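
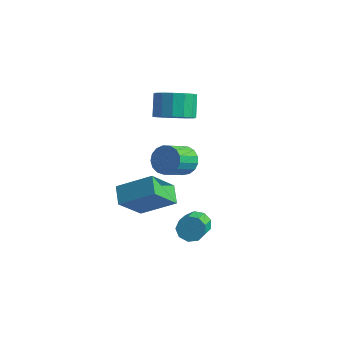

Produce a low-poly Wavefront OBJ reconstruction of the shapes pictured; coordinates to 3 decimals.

v 0.236 -0.513 -1.962
v 0.736 -0.631 -2.466
v 1.244 -1.906 -1.663
v 0.744 -1.787 -1.158
v 0.917 -0.338 -2.115
v 1.425 -1.612 -1.311
v 0.78 -0.126 -1.692
v 1.288 -1.4 -0.888
v 0.388 -0.095 -1.395
v 0.896 -1.37 -0.592
v -0.075 -0.26 -1.364
v 0.433 -1.534 -0.56
v -0.393 -0.543 -1.612
v 0.115 -1.817 -0.808
v -0.416 -0.812 -2.024
v 0.092 -2.086 -1.22
v -0.134 -0.941 -2.407
v 0.374 -2.215 -1.603
v 0.321 -0.87 -2.581
v 0.829 -2.144 -1.778
v -3.372 2.944 1.949
v -2.75 3.743 1.635
v -3.207 4.515 2.697
v -3.828 3.716 3.011
v -3.226 3.822 1.373
v -3.683 4.594 2.435
v -3.741 3.665 1.266
v -4.198 4.437 2.327
v -4.157 3.315 1.341
v -4.613 4.087 2.403
v -4.362 2.866 1.58
v -4.819 3.638 2.642
v -4.302 2.437 1.917
v -4.759 3.21 2.979
v -3.993 2.145 2.263
v -4.45 2.917 3.325
v -3.517 2.066 2.525
v -3.974 2.838 3.587
v -3.002 2.223 2.633
v -3.459 2.995 3.694
v -2.587 2.573 2.557
v -3.043 3.345 3.619
v -2.381 3.022 2.318
v -2.838 3.794 3.38
v -2.441 3.45 1.981
v -2.898 4.223 3.043
v -1.354 0.737 1.111
v -1.009 1.126 1.758
v -1.161 -0.168 2.616
v -1.506 -0.557 1.969
v -1.397 1.199 1.799
v -1.549 -0.095 2.658
v -1.776 1.166 1.683
v -1.928 -0.128 2.541
v -2.058 1.035 1.435
v -2.209 -0.259 2.294
v -2.178 0.835 1.114
v -2.33 -0.458 1.972
v -2.11 0.613 0.791
v -2.262 -0.68 1.65
v -1.869 0.42 0.542
v -2.021 -0.874 1.4
v -1.509 0.299 0.423
v -1.661 -0.995 1.282
v -1.115 0.278 0.462
v -1.266 -1.016 1.32
v -0.775 0.363 0.649
v -0.926 -0.931 1.508
v -0.567 0.533 0.942
v -0.719 -0.761 1.801
v -0.54 0.75 1.274
v -0.692 -0.544 2.132
v -0.7 0.964 1.568
v -0.852 -0.33 2.427
v -2.86 -2.642 0.845
v -1.309 -1.931 1.849
v -2.515 -1.351 -0.603
v -0.963 -0.64 0.401
v -2.217 -3.36 0.359
v -0.665 -2.649 1.363
v -1.871 -2.069 -1.089
v -0.32 -1.358 -0.085
f 2 1 5
f 2 5 3
f 3 5 6
f 3 6 4
f 5 1 7
f 5 7 6
f 6 7 8
f 6 8 4
f 7 1 9
f 7 9 8
f 8 9 10
f 8 10 4
f 9 1 11
f 9 11 10
f 10 11 12
f 10 12 4
f 11 1 13
f 11 13 12
f 12 13 14
f 12 14 4
f 13 1 15
f 13 15 14
f 14 15 16
f 14 16 4
f 15 1 17
f 15 17 16
f 16 17 18
f 16 18 4
f 17 1 19
f 17 19 18
f 18 19 20
f 18 20 4
f 19 1 2
f 19 2 20
f 20 2 3
f 20 3 4
f 22 21 25
f 22 25 23
f 23 25 26
f 23 26 24
f 25 21 27
f 25 27 26
f 26 27 28
f 26 28 24
f 27 21 29
f 27 29 28
f 28 29 30
f 28 30 24
f 29 21 31
f 29 31 30
f 30 31 32
f 30 32 24
f 31 21 33
f 31 33 32
f 32 33 34
f 32 34 24
f 33 21 35
f 33 35 34
f 34 35 36
f 34 36 24
f 35 21 37
f 35 37 36
f 36 37 38
f 36 38 24
f 37 21 39
f 37 39 38
f 38 39 40
f 38 40 24
f 39 21 41
f 39 41 40
f 40 41 42
f 40 42 24
f 41 21 43
f 41 43 42
f 42 43 44
f 42 44 24
f 43 21 45
f 43 45 44
f 44 45 46
f 44 46 24
f 45 21 22
f 45 22 46
f 46 22 23
f 46 23 24
f 48 47 51
f 48 51 49
f 49 51 52
f 49 52 50
f 51 47 53
f 51 53 52
f 52 53 54
f 52 54 50
f 53 47 55
f 53 55 54
f 54 55 56
f 54 56 50
f 55 47 57
f 55 57 56
f 56 57 58
f 56 58 50
f 57 47 59
f 57 59 58
f 58 59 60
f 58 60 50
f 59 47 61
f 59 61 60
f 60 61 62
f 60 62 50
f 61 47 63
f 61 63 62
f 62 63 64
f 62 64 50
f 63 47 65
f 63 65 64
f 64 65 66
f 64 66 50
f 65 47 67
f 65 67 66
f 66 67 68
f 66 68 50
f 67 47 69
f 67 69 68
f 68 69 70
f 68 70 50
f 69 47 71
f 69 71 70
f 70 71 72
f 70 72 50
f 71 47 73
f 71 73 72
f 72 73 74
f 72 74 50
f 73 47 48
f 73 48 74
f 74 48 49
f 74 49 50
f 76 78 75
f 79 76 75
f 75 78 77
f 77 79 75
f 76 82 78
f 80 76 79
f 80 82 76
f 78 82 77
f 81 79 77
f 77 82 81
f 81 80 79
f 82 80 81



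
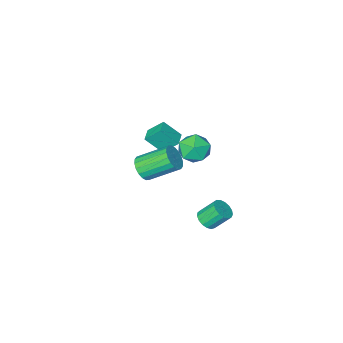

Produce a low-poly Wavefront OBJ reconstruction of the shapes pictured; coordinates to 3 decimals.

v 3.1 1.262 3.009
v 3.704 1.809 3.215
v 2.323 2.905 4.356
v 1.72 2.358 4.151
v 3.562 1.956 2.902
v 2.181 3.052 4.043
v 3.328 1.965 2.61
v 1.947 3.061 3.751
v 3.05 1.835 2.397
v 1.669 2.931 3.538
v 2.781 1.592 2.306
v 1.4 2.688 3.447
v 2.576 1.283 2.354
v 1.195 2.379 3.495
v 2.474 0.97 2.532
v 1.093 2.066 3.673
v 2.497 0.715 2.804
v 1.116 1.811 3.945
v 2.639 0.568 3.117
v 1.258 1.664 4.258
v 2.873 0.559 3.409
v 1.492 1.655 4.55
v 3.151 0.689 3.622
v 1.77 1.785 4.763
v 3.42 0.932 3.713
v 2.039 2.028 4.854
v 3.625 1.241 3.665
v 2.244 2.337 4.806
v 3.727 1.554 3.487
v 2.346 2.65 4.628
v -2.057 -2.938 0.51
v -1.247 -3.626 1.568
v -1.416 -2.238 0.474
v -0.606 -2.926 1.532
v -1.374 -3.614 -0.452
v -0.564 -4.302 0.606
v -0.733 -2.914 -0.488
v 0.077 -3.602 0.57
v -3.931 -2.664 -1.13
v -2.792 -2.715 -0.879
v -3.708 -4.025 -2.421
v -2.569 -4.076 -2.17
v -3.356 -4.444 -1.39
v -3.494 -3.603 -0.592
v -3.006 -3.137 -2.708
v -3.144 -2.296 -1.91
v -2.221 -3.008 -1.854
v -2.437 -3.815 -1.04
v -4.063 -2.925 -2.26
v -4.279 -3.732 -1.446
v -1.426 0.819 -4.308
v -0.883 0.647 -3.837
v -1.65 1.229 -2.74
v -2.194 1.401 -3.212
v -0.797 0.972 -3.95
v -1.565 1.554 -2.853
v -0.856 1.261 -4.145
v -1.624 1.844 -3.048
v -1.046 1.45 -4.377
v -1.813 2.032 -3.28
v -1.322 1.493 -4.594
v -2.09 2.076 -3.497
v -1.623 1.383 -4.745
v -2.39 1.965 -3.649
v -1.878 1.143 -4.797
v -2.646 1.725 -3.7
v -2.03 0.828 -4.736
v -2.798 1.411 -3.639
v -2.044 0.512 -4.577
v -2.811 1.095 -3.481
v -1.916 0.266 -4.357
v -2.683 0.848 -3.26
v -1.676 0.146 -4.126
v -2.443 0.729 -3.029
v -1.379 0.181 -3.936
v -2.146 0.763 -2.839
v -1.092 0.362 -3.832
v -1.86 0.944 -2.735
f 2 1 5
f 2 5 3
f 3 5 6
f 3 6 4
f 5 1 7
f 5 7 6
f 6 7 8
f 6 8 4
f 7 1 9
f 7 9 8
f 8 9 10
f 8 10 4
f 9 1 11
f 9 11 10
f 10 11 12
f 10 12 4
f 11 1 13
f 11 13 12
f 12 13 14
f 12 14 4
f 13 1 15
f 13 15 14
f 14 15 16
f 14 16 4
f 15 1 17
f 15 17 16
f 16 17 18
f 16 18 4
f 17 1 19
f 17 19 18
f 18 19 20
f 18 20 4
f 19 1 21
f 19 21 20
f 20 21 22
f 20 22 4
f 21 1 23
f 21 23 22
f 22 23 24
f 22 24 4
f 23 1 25
f 23 25 24
f 24 25 26
f 24 26 4
f 25 1 27
f 25 27 26
f 26 27 28
f 26 28 4
f 27 1 29
f 27 29 28
f 28 29 30
f 28 30 4
f 29 1 2
f 29 2 30
f 30 2 3
f 30 3 4
f 32 34 31
f 35 32 31
f 31 34 33
f 33 35 31
f 32 38 34
f 36 32 35
f 36 38 32
f 34 38 33
f 37 35 33
f 33 38 37
f 37 36 35
f 38 36 37
f 39 50 44
f 39 44 40
f 39 40 46
f 39 46 49
f 39 49 50
f 40 44 48
f 44 50 43
f 50 49 41
f 49 46 45
f 46 40 47
f 42 48 43
f 42 43 41
f 42 41 45
f 42 45 47
f 42 47 48
f 43 48 44
f 41 43 50
f 45 41 49
f 47 45 46
f 48 47 40
f 52 51 55
f 52 55 53
f 53 55 56
f 53 56 54
f 55 51 57
f 55 57 56
f 56 57 58
f 56 58 54
f 57 51 59
f 57 59 58
f 58 59 60
f 58 60 54
f 59 51 61
f 59 61 60
f 60 61 62
f 60 62 54
f 61 51 63
f 61 63 62
f 62 63 64
f 62 64 54
f 63 51 65
f 63 65 64
f 64 65 66
f 64 66 54
f 65 51 67
f 65 67 66
f 66 67 68
f 66 68 54
f 67 51 69
f 67 69 68
f 68 69 70
f 68 70 54
f 69 51 71
f 69 71 70
f 70 71 72
f 70 72 54
f 71 51 73
f 71 73 72
f 72 73 74
f 72 74 54
f 73 51 75
f 73 75 74
f 74 75 76
f 74 76 54
f 75 51 77
f 75 77 76
f 76 77 78
f 76 78 54
f 77 51 52
f 77 52 78
f 78 52 53
f 78 53 54



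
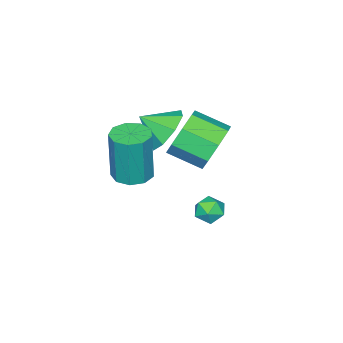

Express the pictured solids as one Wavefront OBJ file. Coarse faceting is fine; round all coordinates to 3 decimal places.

v -0.492 -0.776 2.87
v -0.053 -0.069 3.425
v 0.032 -1.604 3.51
v -0.733 -0.282 3.705
v -1.271 -0.785 3.495
v -1.353 -1.282 2.919
v -0.93 -1.483 2.314
v -0.25 -1.27 2.034
v 0.288 -0.768 2.244
v 0.37 -0.27 2.82
v -1.496 1.001 -0.788
v -1.002 1.028 -0.38
v -0.898 0.512 -1.48
v -0.404 0.539 -1.072
v -0.907 0.162 -0.944
v -1.276 0.464 -0.515
v -0.624 1.076 -1.345
v -0.993 1.378 -0.916
v -0.463 1.074 -0.724
v -0.638 0.509 -0.476
v -1.262 1.031 -1.384
v -1.437 0.466 -1.136
v -2.11 0.158 1.474
v -1.299 0.157 0.792
v -0.819 -1.098 1.363
v -1.63 -1.098 2.046
v -1.121 0.54 1.484
v -0.642 -0.715 2.055
v -1.522 0.699 2.171
v -1.043 -0.556 2.742
v -2.268 0.541 2.45
v -1.788 -0.714 3.021
v -2.921 0.158 2.157
v -2.441 -1.097 2.728
v -3.098 -0.225 1.465
v -2.619 -1.48 2.036
v -2.697 -0.384 0.778
v -2.218 -1.639 1.349
v -1.952 -0.226 0.499
v -1.472 -1.481 1.07
v 1.884 -0.354 2.147
v 2.395 -0.904 2.127
v 2.506 -0.875 4.234
v 1.996 -0.326 4.253
v 2.628 -0.447 2.109
v 2.739 -0.418 4.215
v 2.513 0.053 2.108
v 2.624 0.082 4.215
v 2.104 0.362 2.125
v 2.215 0.391 4.232
v 1.592 0.336 2.153
v 1.704 0.365 4.259
v 1.217 -0.013 2.177
v 1.329 0.016 4.284
v 1.154 -0.522 2.187
v 1.266 -0.493 4.294
v 1.433 -0.953 2.179
v 1.545 -0.924 4.285
v 1.923 -1.103 2.155
v 2.034 -1.075 4.262
f 2 1 4
f 2 4 3
f 4 1 5
f 4 5 3
f 5 1 6
f 5 6 3
f 6 1 7
f 6 7 3
f 7 1 8
f 7 8 3
f 8 1 9
f 8 9 3
f 9 1 10
f 9 10 3
f 10 1 2
f 10 2 3
f 11 22 16
f 11 16 12
f 11 12 18
f 11 18 21
f 11 21 22
f 12 16 20
f 16 22 15
f 22 21 13
f 21 18 17
f 18 12 19
f 14 20 15
f 14 15 13
f 14 13 17
f 14 17 19
f 14 19 20
f 15 20 16
f 13 15 22
f 17 13 21
f 19 17 18
f 20 19 12
f 24 23 27
f 24 27 25
f 25 27 28
f 25 28 26
f 27 23 29
f 27 29 28
f 28 29 30
f 28 30 26
f 29 23 31
f 29 31 30
f 30 31 32
f 30 32 26
f 31 23 33
f 31 33 32
f 32 33 34
f 32 34 26
f 33 23 35
f 33 35 34
f 34 35 36
f 34 36 26
f 35 23 37
f 35 37 36
f 36 37 38
f 36 38 26
f 37 23 39
f 37 39 38
f 38 39 40
f 38 40 26
f 39 23 24
f 39 24 40
f 40 24 25
f 40 25 26
f 42 41 45
f 42 45 43
f 43 45 46
f 43 46 44
f 45 41 47
f 45 47 46
f 46 47 48
f 46 48 44
f 47 41 49
f 47 49 48
f 48 49 50
f 48 50 44
f 49 41 51
f 49 51 50
f 50 51 52
f 50 52 44
f 51 41 53
f 51 53 52
f 52 53 54
f 52 54 44
f 53 41 55
f 53 55 54
f 54 55 56
f 54 56 44
f 55 41 57
f 55 57 56
f 56 57 58
f 56 58 44
f 57 41 59
f 57 59 58
f 58 59 60
f 58 60 44
f 59 41 42
f 59 42 60
f 60 42 43
f 60 43 44



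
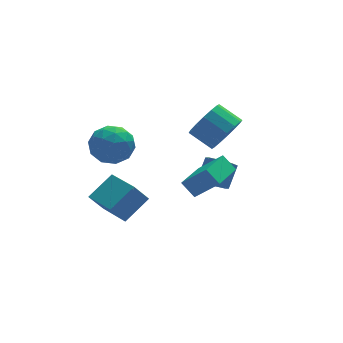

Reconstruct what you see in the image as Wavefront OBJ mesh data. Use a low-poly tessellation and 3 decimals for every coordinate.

v -3.504 -1.499 -3.003
v -2.168 -0.97 -2.04
v -4.051 0.393 -3.284
v -2.715 0.922 -2.321
v -2.765 -1.442 -4.059
v -1.429 -0.913 -3.096
v -3.312 0.45 -4.34
v -1.976 0.979 -3.377
v -0.153 -3.906 -1.163
v 0.821 -4.563 -0.02
v -0.613 -3.354 -0.454
v 0.361 -4.011 0.69
v 1.179 -2.429 -1.45
v 2.153 -3.086 -0.306
v 0.719 -1.877 -0.74
v 1.693 -2.534 0.403
v -3.479 2.041 -1.011
v -2.759 2.586 -0.207
v -2.281 0.494 -1.033
v -1.561 1.039 -0.229
v -2.659 0.657 0.103
v -3.4 1.613 0.117
v -1.64 1.467 -1.357
v -2.381 2.423 -1.343
v -1.623 2.232 -0.42
v -2.253 1.731 0.482
v -2.787 1.349 -1.722
v -3.417 0.848 -0.82
v -3.224 2.449 -0.607
v -1.816 0.631 -0.633
v -2.461 0.406 -0.438
v -2.039 0.727 0.035
v -3.601 1.877 -0.417
v -3.178 2.198 0.056
v -3.119 1.064 0.238
v -1.862 0.882 -1.296
v -1.439 1.203 -0.823
v -3.001 2.353 -1.275
v -2.579 2.674 -0.802
v -1.921 2.016 -1.478
v -2.134 2.561 -0.26
v -1.429 1.652 -0.273
v -1.476 1.904 -0.936
v -1.911 2.466 -0.928
v -2.504 2.267 0.271
v -1.8 1.358 0.258
v -2.445 1.133 0.453
v -2.88 1.695 0.461
v -1.836 2.059 0.145
v -3.24 1.722 -1.498
v -2.536 0.813 -1.511
v -2.16 1.385 -1.701
v -2.595 1.947 -1.693
v -3.611 1.428 -0.967
v -2.906 0.519 -0.98
v -3.129 0.614 -0.312
v -3.564 1.176 -0.304
v -3.204 1.021 -1.385
v 2.23 -1.585 1.132
v 2.805 -1.776 2.051
v 1.964 -0.866 2.766
v 1.39 -0.675 1.848
v 3.068 -1.336 1.801
v 2.227 -0.427 2.516
v 3.106 -0.964 1.373
v 2.265 -0.054 2.088
v 2.91 -0.757 0.88
v 2.069 0.152 1.595
v 2.532 -0.773 0.454
v 1.691 0.137 1.169
v 2.073 -1.006 0.211
v 1.232 -0.096 0.926
v 1.656 -1.394 0.214
v 0.815 -0.484 0.929
v 1.393 -1.833 0.464
v 0.552 -0.924 1.179
v 1.355 -2.206 0.892
v 0.514 -1.296 1.607
v 1.551 -2.412 1.385
v 0.71 -1.503 2.1
v 1.929 -2.397 1.811
v 1.088 -1.487 2.526
v 2.388 -2.164 2.054
v 1.547 -1.254 2.769
v 2.494 1.162 -4.39
v 3.175 1.22 -4.879
v 3.888 1.937 -3.798
v 3.206 1.878 -3.31
v 2.778 1.721 -4.949
v 3.49 2.438 -3.868
v 2.214 1.894 -4.692
v 2.927 2.611 -3.611
v 1.814 1.638 -4.259
v 2.527 2.355 -3.178
v 1.812 1.103 -3.902
v 2.525 1.82 -2.821
v 2.21 0.602 -3.832
v 2.922 1.319 -2.751
v 2.773 0.429 -4.089
v 3.486 1.146 -3.008
v 3.173 0.685 -4.522
v 3.886 1.402 -3.441
f 2 4 1
f 5 2 1
f 1 4 3
f 3 5 1
f 2 8 4
f 6 2 5
f 6 8 2
f 4 8 3
f 7 5 3
f 3 8 7
f 7 6 5
f 8 6 7
f 10 12 9
f 13 10 9
f 9 12 11
f 11 13 9
f 10 16 12
f 14 10 13
f 14 16 10
f 12 16 11
f 15 13 11
f 11 16 15
f 15 14 13
f 16 14 15
f 17 54 33
f 54 28 57
f 33 57 22
f 54 57 33
f 17 33 29
f 33 22 34
f 29 34 18
f 33 34 29
f 17 29 38
f 29 18 39
f 38 39 24
f 29 39 38
f 17 38 50
f 38 24 53
f 50 53 27
f 38 53 50
f 17 50 54
f 50 27 58
f 54 58 28
f 50 58 54
f 18 34 45
f 34 22 48
f 45 48 26
f 34 48 45
f 22 57 35
f 57 28 56
f 35 56 21
f 57 56 35
f 28 58 55
f 58 27 51
f 55 51 19
f 58 51 55
f 27 53 52
f 53 24 40
f 52 40 23
f 53 40 52
f 24 39 44
f 39 18 41
f 44 41 25
f 39 41 44
f 20 46 32
f 46 26 47
f 32 47 21
f 46 47 32
f 20 32 30
f 32 21 31
f 30 31 19
f 32 31 30
f 20 30 37
f 30 19 36
f 37 36 23
f 30 36 37
f 20 37 42
f 37 23 43
f 42 43 25
f 37 43 42
f 20 42 46
f 42 25 49
f 46 49 26
f 42 49 46
f 21 47 35
f 47 26 48
f 35 48 22
f 47 48 35
f 19 31 55
f 31 21 56
f 55 56 28
f 31 56 55
f 23 36 52
f 36 19 51
f 52 51 27
f 36 51 52
f 25 43 44
f 43 23 40
f 44 40 24
f 43 40 44
f 26 49 45
f 49 25 41
f 45 41 18
f 49 41 45
f 60 59 63
f 60 63 61
f 61 63 64
f 61 64 62
f 63 59 65
f 63 65 64
f 64 65 66
f 64 66 62
f 65 59 67
f 65 67 66
f 66 67 68
f 66 68 62
f 67 59 69
f 67 69 68
f 68 69 70
f 68 70 62
f 69 59 71
f 69 71 70
f 70 71 72
f 70 72 62
f 71 59 73
f 71 73 72
f 72 73 74
f 72 74 62
f 73 59 75
f 73 75 74
f 74 75 76
f 74 76 62
f 75 59 77
f 75 77 76
f 76 77 78
f 76 78 62
f 77 59 79
f 77 79 78
f 78 79 80
f 78 80 62
f 79 59 81
f 79 81 80
f 80 81 82
f 80 82 62
f 81 59 83
f 81 83 82
f 82 83 84
f 82 84 62
f 83 59 60
f 83 60 84
f 84 60 61
f 84 61 62
f 86 85 89
f 86 89 87
f 87 89 90
f 87 90 88
f 89 85 91
f 89 91 90
f 90 91 92
f 90 92 88
f 91 85 93
f 91 93 92
f 92 93 94
f 92 94 88
f 93 85 95
f 93 95 94
f 94 95 96
f 94 96 88
f 95 85 97
f 95 97 96
f 96 97 98
f 96 98 88
f 97 85 99
f 97 99 98
f 98 99 100
f 98 100 88
f 99 85 101
f 99 101 100
f 100 101 102
f 100 102 88
f 101 85 86
f 101 86 102
f 102 86 87
f 102 87 88



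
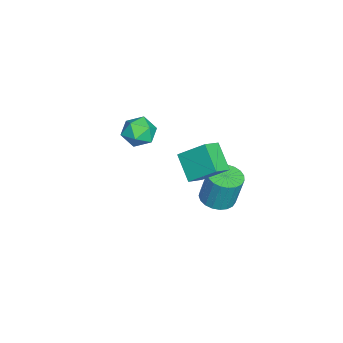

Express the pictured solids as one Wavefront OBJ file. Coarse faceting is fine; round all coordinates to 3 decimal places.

v 2.176 -0.02 2.297
v 3.041 -0.577 2.81
v 2.39 1.372 3.45
v 3.254 0.814 3.964
v 3.286 0.706 1.216
v 4.15 0.148 1.73
v 3.499 2.097 2.37
v 4.364 1.54 2.883
v -2.696 -2.576 -0.078
v -1.723 -2.695 -0.459
v -2.777 -4.245 0.239
v -1.804 -4.364 -0.142
v -1.954 -3.854 0.765
v -1.904 -2.822 0.569
v -2.596 -4.118 -0.789
v -2.546 -3.086 -0.985
v -1.661 -3.648 -0.899
v -1.265 -3.485 0.062
v -3.235 -3.455 -0.282
v -2.839 -3.292 0.679
v -1.461 0.862 -4.418
v -0.89 0.043 -4.267
v -0.768 0.499 -2.251
v -1.339 1.318 -2.402
v -0.601 0.336 -4.351
v -0.48 0.792 -2.335
v -0.461 0.72 -4.446
v -0.34 1.176 -2.43
v -0.494 1.129 -4.536
v -0.373 1.585 -2.521
v -0.694 1.492 -4.606
v -0.573 1.948 -2.591
v -1.027 1.746 -4.644
v -0.905 2.202 -2.628
v -1.434 1.846 -4.642
v -1.313 2.302 -2.627
v -1.847 1.777 -4.602
v -1.725 2.233 -2.586
v -2.192 1.55 -4.529
v -2.071 2.006 -2.514
v -2.411 1.203 -4.438
v -2.29 1.659 -2.422
v -2.466 0.798 -4.343
v -2.344 1.254 -2.327
v -2.347 0.403 -4.261
v -2.225 0.859 -2.245
v -2.074 0.088 -4.206
v -1.953 0.544 -2.19
v -1.696 -0.093 -4.188
v -1.575 0.363 -2.172
v -1.277 -0.109 -4.209
v -1.155 0.347 -2.194
f 2 4 1
f 5 2 1
f 1 4 3
f 3 5 1
f 2 8 4
f 6 2 5
f 6 8 2
f 4 8 3
f 7 5 3
f 3 8 7
f 7 6 5
f 8 6 7
f 9 20 14
f 9 14 10
f 9 10 16
f 9 16 19
f 9 19 20
f 10 14 18
f 14 20 13
f 20 19 11
f 19 16 15
f 16 10 17
f 12 18 13
f 12 13 11
f 12 11 15
f 12 15 17
f 12 17 18
f 13 18 14
f 11 13 20
f 15 11 19
f 17 15 16
f 18 17 10
f 22 21 25
f 22 25 23
f 23 25 26
f 23 26 24
f 25 21 27
f 25 27 26
f 26 27 28
f 26 28 24
f 27 21 29
f 27 29 28
f 28 29 30
f 28 30 24
f 29 21 31
f 29 31 30
f 30 31 32
f 30 32 24
f 31 21 33
f 31 33 32
f 32 33 34
f 32 34 24
f 33 21 35
f 33 35 34
f 34 35 36
f 34 36 24
f 35 21 37
f 35 37 36
f 36 37 38
f 36 38 24
f 37 21 39
f 37 39 38
f 38 39 40
f 38 40 24
f 39 21 41
f 39 41 40
f 40 41 42
f 40 42 24
f 41 21 43
f 41 43 42
f 42 43 44
f 42 44 24
f 43 21 45
f 43 45 44
f 44 45 46
f 44 46 24
f 45 21 47
f 45 47 46
f 46 47 48
f 46 48 24
f 47 21 49
f 47 49 48
f 48 49 50
f 48 50 24
f 49 21 51
f 49 51 50
f 50 51 52
f 50 52 24
f 51 21 22
f 51 22 52
f 52 22 23
f 52 23 24



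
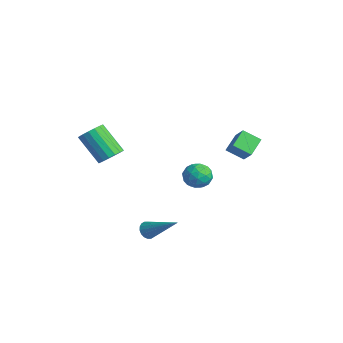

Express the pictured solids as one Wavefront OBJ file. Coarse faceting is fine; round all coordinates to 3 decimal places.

v -1.667 -1.28 1.083
v -1.297 -1.876 1.189
v -2.483 -2.377 2.504
v -2.853 -1.78 2.397
v -1.155 -1.653 1.403
v -2.34 -2.153 2.717
v -1.13 -1.344 1.543
v -2.316 -1.845 2.857
v -1.228 -1.02 1.577
v -2.414 -1.521 2.892
v -1.427 -0.756 1.498
v -2.613 -1.257 2.813
v -1.681 -0.612 1.324
v -2.867 -1.113 2.639
v -1.932 -0.621 1.095
v -3.117 -1.122 2.41
v -2.122 -0.78 0.863
v -3.307 -1.281 2.178
v -2.208 -1.054 0.681
v -3.393 -1.555 1.996
v -2.17 -1.38 0.591
v -3.355 -1.881 1.906
v -2.017 -1.682 0.614
v -3.202 -2.183 1.929
v -1.783 -1.893 0.744
v -2.969 -2.394 2.059
v -1.524 -1.962 0.952
v -2.709 -2.463 2.267
v 0.264 2.414 0.363
v 0.948 2.52 0.718
v 0.772 1.5 -0.338
v 1.456 1.606 0.017
v 0.856 1.303 0.41
v 0.543 1.868 0.843
v 1.177 2.152 -0.463
v 0.864 2.717 -0.03
v 1.512 2.359 0.208
v 1.314 1.834 0.747
v 0.406 2.186 -0.367
v 0.208 1.661 0.172
v 0.562 2.547 0.602
v 1.158 1.473 -0.222
v 0.806 1.295 0.009
v 1.208 1.357 0.217
v 0.324 2.164 0.676
v 0.726 2.227 0.885
v 0.671 1.511 0.703
v 0.994 1.793 -0.505
v 1.396 1.856 -0.296
v 0.512 2.663 0.163
v 0.914 2.725 0.371
v 1.049 2.509 -0.323
v 1.295 2.515 0.511
v 1.594 1.978 0.098
v 1.43 2.298 -0.184
v 1.246 2.63 0.071
v 1.179 2.207 0.828
v 1.477 1.67 0.416
v 1.125 1.491 0.647
v 0.941 1.823 0.902
v 1.511 2.112 0.528
v 0.243 2.35 -0.036
v 0.541 1.813 -0.448
v 0.779 2.197 -0.522
v 0.595 2.529 -0.267
v 0.126 2.042 0.282
v 0.425 1.505 -0.131
v 0.474 1.39 0.309
v 0.29 1.722 0.564
v 0.209 1.908 -0.148
v 2.491 2.98 2.879
v 1.997 3.793 3.412
v 1.757 3.008 2.157
v 1.263 3.82 2.691
v 3.037 3.66 2.349
v 2.543 4.472 2.883
v 2.303 3.687 1.628
v 1.809 4.5 2.161
v 3.029 -1.759 -1.161
v 3.235 -1.546 -1.563
v 4.511 -1.001 0.001
v 3.097 -1.388 -1.489
v 2.945 -1.304 -1.35
v 2.809 -1.31 -1.174
v 2.718 -1.404 -0.995
v 2.687 -1.569 -0.848
v 2.725 -1.772 -0.764
v 2.822 -1.972 -0.758
v 2.961 -2.129 -0.832
v 3.113 -2.214 -0.971
v 3.248 -2.208 -1.147
v 3.34 -2.113 -1.326
v 3.37 -1.949 -1.473
v 3.333 -1.746 -1.557
f 2 1 5
f 2 5 3
f 3 5 6
f 3 6 4
f 5 1 7
f 5 7 6
f 6 7 8
f 6 8 4
f 7 1 9
f 7 9 8
f 8 9 10
f 8 10 4
f 9 1 11
f 9 11 10
f 10 11 12
f 10 12 4
f 11 1 13
f 11 13 12
f 12 13 14
f 12 14 4
f 13 1 15
f 13 15 14
f 14 15 16
f 14 16 4
f 15 1 17
f 15 17 16
f 16 17 18
f 16 18 4
f 17 1 19
f 17 19 18
f 18 19 20
f 18 20 4
f 19 1 21
f 19 21 20
f 20 21 22
f 20 22 4
f 21 1 23
f 21 23 22
f 22 23 24
f 22 24 4
f 23 1 25
f 23 25 24
f 24 25 26
f 24 26 4
f 25 1 27
f 25 27 26
f 26 27 28
f 26 28 4
f 27 1 2
f 27 2 28
f 28 2 3
f 28 3 4
f 29 66 45
f 66 40 69
f 45 69 34
f 66 69 45
f 29 45 41
f 45 34 46
f 41 46 30
f 45 46 41
f 29 41 50
f 41 30 51
f 50 51 36
f 41 51 50
f 29 50 62
f 50 36 65
f 62 65 39
f 50 65 62
f 29 62 66
f 62 39 70
f 66 70 40
f 62 70 66
f 30 46 57
f 46 34 60
f 57 60 38
f 46 60 57
f 34 69 47
f 69 40 68
f 47 68 33
f 69 68 47
f 40 70 67
f 70 39 63
f 67 63 31
f 70 63 67
f 39 65 64
f 65 36 52
f 64 52 35
f 65 52 64
f 36 51 56
f 51 30 53
f 56 53 37
f 51 53 56
f 32 58 44
f 58 38 59
f 44 59 33
f 58 59 44
f 32 44 42
f 44 33 43
f 42 43 31
f 44 43 42
f 32 42 49
f 42 31 48
f 49 48 35
f 42 48 49
f 32 49 54
f 49 35 55
f 54 55 37
f 49 55 54
f 32 54 58
f 54 37 61
f 58 61 38
f 54 61 58
f 33 59 47
f 59 38 60
f 47 60 34
f 59 60 47
f 31 43 67
f 43 33 68
f 67 68 40
f 43 68 67
f 35 48 64
f 48 31 63
f 64 63 39
f 48 63 64
f 37 55 56
f 55 35 52
f 56 52 36
f 55 52 56
f 38 61 57
f 61 37 53
f 57 53 30
f 61 53 57
f 72 74 71
f 75 72 71
f 71 74 73
f 73 75 71
f 72 78 74
f 76 72 75
f 76 78 72
f 74 78 73
f 77 75 73
f 73 78 77
f 77 76 75
f 78 76 77
f 80 79 82
f 80 82 81
f 82 79 83
f 82 83 81
f 83 79 84
f 83 84 81
f 84 79 85
f 84 85 81
f 85 79 86
f 85 86 81
f 86 79 87
f 86 87 81
f 87 79 88
f 87 88 81
f 88 79 89
f 88 89 81
f 89 79 90
f 89 90 81
f 90 79 91
f 90 91 81
f 91 79 92
f 91 92 81
f 92 79 93
f 92 93 81
f 93 79 94
f 93 94 81
f 94 79 80
f 94 80 81



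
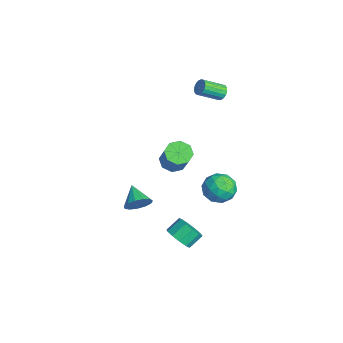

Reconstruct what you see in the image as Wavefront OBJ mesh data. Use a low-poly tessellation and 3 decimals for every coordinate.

v 0.596 3.955 -2.767
v 1.041 3.375 -3.494
v 0.499 2.625 -1.766
v 0.944 2.045 -2.493
v 1.49 2.771 -2.006
v 1.55 3.593 -2.625
v -0.01 2.407 -2.635
v 0.05 3.229 -3.254
v 0.666 2.419 -3.412
v 1.594 2.644 -3.024
v -0.054 3.356 -2.236
v 0.874 3.581 -1.848
v 0.827 3.782 -3.218
v 0.713 2.218 -2.042
v 1.034 2.645 -1.756
v 1.296 2.304 -2.183
v 1.126 3.91 -2.708
v 1.388 3.569 -3.135
v 1.652 3.214 -2.261
v 0.152 2.431 -2.125
v 0.414 2.09 -2.552
v 0.244 3.696 -3.077
v 0.506 3.355 -3.504
v -0.112 2.786 -2.999
v 0.868 2.879 -3.598
v 0.811 2.097 -3.009
v 0.25 2.31 -3.093
v 0.285 2.793 -3.456
v 1.413 3.011 -3.369
v 1.356 2.229 -2.781
v 1.678 2.656 -2.495
v 1.713 3.139 -2.859
v 1.193 2.449 -3.321
v 0.184 3.771 -2.479
v 0.127 2.989 -1.891
v -0.173 2.861 -2.401
v -0.138 3.344 -2.765
v 0.729 3.903 -2.251
v 0.672 3.121 -1.662
v 1.255 3.207 -1.804
v 1.29 3.69 -2.167
v 0.347 3.551 -1.939
v 4.254 -2.229 -0.042
v 4.625 -2.467 0.602
v 3.106 -2.331 0.582
v 4.6 -2.029 0.628
v 4.465 -1.654 0.441
v 4.264 -1.463 0.101
v 4.059 -1.514 -0.284
v 3.916 -1.793 -0.593
v 3.88 -2.21 -0.726
v 3.963 -2.633 -0.642
v 4.139 -2.928 -0.368
v 4.35 -3.002 0.01
v 4.532 -2.83 0.372
v -2.012 3.767 3.18
v -1.518 3.893 3.324
v -1.414 2.639 4.064
v -1.908 2.513 3.92
v -1.662 3.99 3.509
v -1.558 2.736 4.249
v -1.886 4.036 3.619
v -1.782 2.782 4.359
v -2.139 4.021 3.628
v -2.035 2.766 4.368
v -2.363 3.947 3.534
v -2.259 2.693 4.274
v -2.506 3.832 3.359
v -2.403 2.578 4.099
v -2.537 3.702 3.144
v -2.433 2.448 3.883
v -2.447 3.587 2.936
v -2.343 2.333 3.676
v -2.257 3.513 2.784
v -2.153 2.259 3.524
v -2.011 3.498 2.724
v -1.907 2.244 3.463
v -1.766 3.544 2.767
v -1.662 2.29 3.507
v -1.577 3.641 2.905
v -1.473 2.387 3.645
v -1.487 3.767 3.106
v -1.383 2.513 3.846
v 2.608 0.013 1.787
v 3.146 0.382 1.377
v 4.27 0.416 2.884
v 3.732 0.047 3.293
v 2.774 0.751 1.646
v 3.898 0.786 3.153
v 2.305 0.689 1.997
v 3.429 0.723 3.504
v 2.013 0.23 2.225
v 3.138 0.264 3.732
v 2.07 -0.356 2.196
v 3.194 -0.322 3.703
v 2.442 -0.726 1.927
v 3.566 -0.691 3.434
v 2.911 -0.663 1.576
v 4.035 -0.629 3.083
v 3.202 -0.204 1.348
v 4.327 -0.17 2.855
v 3.581 0.041 -3.978
v 4.382 0.289 -3.942
v 4.121 1.047 -3.327
v 3.319 0.799 -3.362
v 4.156 0.535 -4.34
v 3.895 1.292 -3.725
v 3.71 0.591 -4.599
v 3.449 1.348 -3.984
v 3.214 0.438 -4.621
v 2.953 1.195 -4.006
v 2.859 0.133 -4.397
v 2.597 0.89 -3.782
v 2.779 -0.207 -4.013
v 2.518 0.551 -3.398
v 3.005 -0.452 -3.615
v 2.744 0.305 -3
v 3.451 -0.508 -3.356
v 3.19 0.249 -2.741
v 3.947 -0.355 -3.334
v 3.686 0.402 -2.719
v 4.303 -0.05 -3.558
v 4.041 0.707 -2.943
f 1 38 17
f 38 12 41
f 17 41 6
f 38 41 17
f 1 17 13
f 17 6 18
f 13 18 2
f 17 18 13
f 1 13 22
f 13 2 23
f 22 23 8
f 13 23 22
f 1 22 34
f 22 8 37
f 34 37 11
f 22 37 34
f 1 34 38
f 34 11 42
f 38 42 12
f 34 42 38
f 2 18 29
f 18 6 32
f 29 32 10
f 18 32 29
f 6 41 19
f 41 12 40
f 19 40 5
f 41 40 19
f 12 42 39
f 42 11 35
f 39 35 3
f 42 35 39
f 11 37 36
f 37 8 24
f 36 24 7
f 37 24 36
f 8 23 28
f 23 2 25
f 28 25 9
f 23 25 28
f 4 30 16
f 30 10 31
f 16 31 5
f 30 31 16
f 4 16 14
f 16 5 15
f 14 15 3
f 16 15 14
f 4 14 21
f 14 3 20
f 21 20 7
f 14 20 21
f 4 21 26
f 21 7 27
f 26 27 9
f 21 27 26
f 4 26 30
f 26 9 33
f 30 33 10
f 26 33 30
f 5 31 19
f 31 10 32
f 19 32 6
f 31 32 19
f 3 15 39
f 15 5 40
f 39 40 12
f 15 40 39
f 7 20 36
f 20 3 35
f 36 35 11
f 20 35 36
f 9 27 28
f 27 7 24
f 28 24 8
f 27 24 28
f 10 33 29
f 33 9 25
f 29 25 2
f 33 25 29
f 44 43 46
f 44 46 45
f 46 43 47
f 46 47 45
f 47 43 48
f 47 48 45
f 48 43 49
f 48 49 45
f 49 43 50
f 49 50 45
f 50 43 51
f 50 51 45
f 51 43 52
f 51 52 45
f 52 43 53
f 52 53 45
f 53 43 54
f 53 54 45
f 54 43 55
f 54 55 45
f 55 43 44
f 55 44 45
f 57 56 60
f 57 60 58
f 58 60 61
f 58 61 59
f 60 56 62
f 60 62 61
f 61 62 63
f 61 63 59
f 62 56 64
f 62 64 63
f 63 64 65
f 63 65 59
f 64 56 66
f 64 66 65
f 65 66 67
f 65 67 59
f 66 56 68
f 66 68 67
f 67 68 69
f 67 69 59
f 68 56 70
f 68 70 69
f 69 70 71
f 69 71 59
f 70 56 72
f 70 72 71
f 71 72 73
f 71 73 59
f 72 56 74
f 72 74 73
f 73 74 75
f 73 75 59
f 74 56 76
f 74 76 75
f 75 76 77
f 75 77 59
f 76 56 78
f 76 78 77
f 77 78 79
f 77 79 59
f 78 56 80
f 78 80 79
f 79 80 81
f 79 81 59
f 80 56 82
f 80 82 81
f 81 82 83
f 81 83 59
f 82 56 57
f 82 57 83
f 83 57 58
f 83 58 59
f 85 84 88
f 85 88 86
f 86 88 89
f 86 89 87
f 88 84 90
f 88 90 89
f 89 90 91
f 89 91 87
f 90 84 92
f 90 92 91
f 91 92 93
f 91 93 87
f 92 84 94
f 92 94 93
f 93 94 95
f 93 95 87
f 94 84 96
f 94 96 95
f 95 96 97
f 95 97 87
f 96 84 98
f 96 98 97
f 97 98 99
f 97 99 87
f 98 84 100
f 98 100 99
f 99 100 101
f 99 101 87
f 100 84 85
f 100 85 101
f 101 85 86
f 101 86 87
f 103 102 106
f 103 106 104
f 104 106 107
f 104 107 105
f 106 102 108
f 106 108 107
f 107 108 109
f 107 109 105
f 108 102 110
f 108 110 109
f 109 110 111
f 109 111 105
f 110 102 112
f 110 112 111
f 111 112 113
f 111 113 105
f 112 102 114
f 112 114 113
f 113 114 115
f 113 115 105
f 114 102 116
f 114 116 115
f 115 116 117
f 115 117 105
f 116 102 118
f 116 118 117
f 117 118 119
f 117 119 105
f 118 102 120
f 118 120 119
f 119 120 121
f 119 121 105
f 120 102 122
f 120 122 121
f 121 122 123
f 121 123 105
f 122 102 103
f 122 103 123
f 123 103 104
f 123 104 105



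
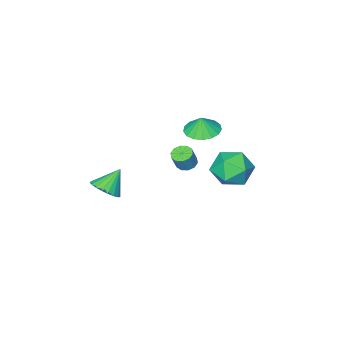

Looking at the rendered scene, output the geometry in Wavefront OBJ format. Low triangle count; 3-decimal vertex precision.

v -2.611 -3.196 3.291
v -2.079 -4.077 3.261
v -2.469 -3.144 4.289
v -1.735 -3.73 3.194
v -1.593 -3.26 3.149
v -1.684 -2.775 3.136
v -1.987 -2.387 3.159
v -2.433 -2.185 3.212
v -2.92 -2.214 3.283
v -3.337 -2.468 3.356
v -3.587 -2.889 3.414
v -3.613 -3.38 3.443
v -3.41 -3.829 3.438
v -3.024 -4.134 3.399
v -2.544 -4.223 3.335
v -0.157 -1.442 2.709
v 0.201 -1.914 2.611
v 0.635 -1.79 3.592
v 0.277 -1.318 3.691
v 0.378 -1.609 2.494
v 0.811 -1.485 3.475
v 0.35 -1.241 2.46
v 0.784 -1.117 3.441
v 0.129 -0.95 2.521
v 0.563 -0.826 3.502
v -0.201 -0.846 2.654
v 0.233 -0.722 3.635
v -0.515 -0.97 2.808
v -0.081 -0.846 3.789
v -0.691 -1.275 2.925
v -0.258 -1.151 3.906
v -0.664 -1.643 2.959
v -0.23 -1.519 3.94
v -0.443 -1.934 2.898
v -0.009 -1.81 3.879
v -0.113 -2.038 2.765
v 0.321 -1.914 3.746
v -2.49 1.305 2.895
v -1.437 1.779 3.403
v -1.483 -0.399 2.397
v -0.43 0.075 2.905
v -1.398 -0.247 3.647
v -2.02 0.806 3.955
v -0.9 0.574 1.845
v -1.522 1.627 2.153
v -0.454 1.327 2.754
v -0.762 0.82 3.867
v -2.158 0.56 1.933
v -2.466 0.053 3.046
v 4.352 -2.463 2.069
v 4.948 -1.975 2.552
v 3.388 -2.437 3.231
v 4.747 -1.705 2.379
v 4.478 -1.566 2.153
v 4.187 -1.582 1.912
v 3.924 -1.751 1.698
v 3.735 -2.043 1.548
v 3.653 -2.407 1.488
v 3.692 -2.781 1.529
v 3.845 -3.101 1.663
v 4.085 -3.31 1.867
v 4.372 -3.372 2.106
v 4.655 -3.278 2.339
v 4.886 -3.042 2.525
v 5.024 -2.707 2.632
v 5.046 -2.329 2.641
f 2 1 4
f 2 4 3
f 4 1 5
f 4 5 3
f 5 1 6
f 5 6 3
f 6 1 7
f 6 7 3
f 7 1 8
f 7 8 3
f 8 1 9
f 8 9 3
f 9 1 10
f 9 10 3
f 10 1 11
f 10 11 3
f 11 1 12
f 11 12 3
f 12 1 13
f 12 13 3
f 13 1 14
f 13 14 3
f 14 1 15
f 14 15 3
f 15 1 2
f 15 2 3
f 17 16 20
f 17 20 18
f 18 20 21
f 18 21 19
f 20 16 22
f 20 22 21
f 21 22 23
f 21 23 19
f 22 16 24
f 22 24 23
f 23 24 25
f 23 25 19
f 24 16 26
f 24 26 25
f 25 26 27
f 25 27 19
f 26 16 28
f 26 28 27
f 27 28 29
f 27 29 19
f 28 16 30
f 28 30 29
f 29 30 31
f 29 31 19
f 30 16 32
f 30 32 31
f 31 32 33
f 31 33 19
f 32 16 34
f 32 34 33
f 33 34 35
f 33 35 19
f 34 16 36
f 34 36 35
f 35 36 37
f 35 37 19
f 36 16 17
f 36 17 37
f 37 17 18
f 37 18 19
f 38 49 43
f 38 43 39
f 38 39 45
f 38 45 48
f 38 48 49
f 39 43 47
f 43 49 42
f 49 48 40
f 48 45 44
f 45 39 46
f 41 47 42
f 41 42 40
f 41 40 44
f 41 44 46
f 41 46 47
f 42 47 43
f 40 42 49
f 44 40 48
f 46 44 45
f 47 46 39
f 51 50 53
f 51 53 52
f 53 50 54
f 53 54 52
f 54 50 55
f 54 55 52
f 55 50 56
f 55 56 52
f 56 50 57
f 56 57 52
f 57 50 58
f 57 58 52
f 58 50 59
f 58 59 52
f 59 50 60
f 59 60 52
f 60 50 61
f 60 61 52
f 61 50 62
f 61 62 52
f 62 50 63
f 62 63 52
f 63 50 64
f 63 64 52
f 64 50 65
f 64 65 52
f 65 50 66
f 65 66 52
f 66 50 51
f 66 51 52



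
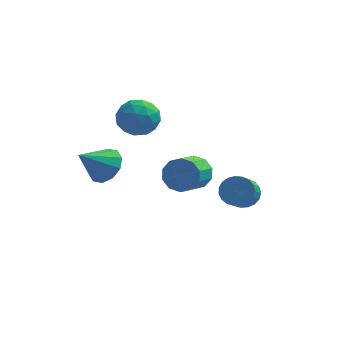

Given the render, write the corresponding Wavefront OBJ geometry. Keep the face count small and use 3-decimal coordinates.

v -2.406 -0.92 3.141
v -1.905 -1.761 2.937
v -3.414 -1.8 4.299
v -1.618 -1.476 3.404
v -1.631 -0.979 3.771
v -1.941 -0.459 3.897
v -2.428 -0.115 3.734
v -2.906 -0.078 3.345
v -3.194 -0.364 2.878
v -3.18 -0.861 2.511
v -2.871 -1.381 2.385
v -2.384 -1.725 2.548
v -2.63 4.162 4.013
v -1.724 4.8 3.818
v -1.796 2.74 3.242
v -0.89 3.378 3.047
v -1.16 3.092 4.101
v -1.676 3.971 4.578
v -1.844 3.569 2.482
v -2.36 4.448 2.959
v -1.238 4.433 2.872
v -0.816 4.138 3.873
v -2.704 3.402 3.187
v -2.282 3.107 4.188
v -2.25 4.606 3.984
v -1.27 2.934 3.076
v -1.429 2.766 3.696
v -0.896 3.141 3.581
v -2.222 4.119 4.43
v -1.69 4.493 4.315
v -1.358 3.489 4.481
v -1.83 3.047 2.745
v -1.298 3.421 2.63
v -2.624 4.399 3.479
v -2.091 4.774 3.364
v -2.162 4.051 2.579
v -1.432 4.765 3.313
v -0.942 3.929 2.859
v -1.502 4.042 2.528
v -1.806 4.558 2.808
v -1.184 4.592 3.901
v -0.693 3.756 3.447
v -0.852 3.588 4.067
v -1.156 4.104 4.347
v -0.898 4.376 3.345
v -2.827 3.784 3.613
v -2.336 2.948 3.159
v -2.364 3.436 2.713
v -2.668 3.952 2.993
v -2.578 3.611 4.201
v -2.088 2.775 3.747
v -1.714 2.982 4.252
v -2.018 3.498 4.532
v -2.622 3.164 3.715
v 1.445 -0.224 2.656
v 1.933 -0.004 3.405
v 1.563 -1.316 4.032
v 1.075 -1.536 3.284
v 1.401 0.182 3.481
v 1.031 -1.129 4.108
v 0.886 0.213 3.242
v 0.516 -1.098 3.869
v 0.584 0.077 2.779
v 0.214 -1.234 3.406
v 0.612 -0.174 2.27
v 0.242 -1.486 2.897
v 0.957 -0.444 1.908
v 0.587 -1.756 2.535
v 1.489 -0.631 1.832
v 1.119 -1.942 2.459
v 2.004 -0.662 2.071
v 1.634 -1.973 2.698
v 2.306 -0.526 2.534
v 1.936 -1.837 3.161
v 2.278 -0.274 3.043
v 1.908 -1.586 3.67
v 3.371 2.312 -0.198
v 3.966 1.914 -0.637
v 3.825 0.629 0.34
v 3.229 1.028 0.778
v 4.154 2.079 -0.393
v 4.012 0.794 0.584
v 4.206 2.284 -0.115
v 4.065 0.999 0.862
v 4.114 2.494 0.148
v 3.973 1.209 1.125
v 3.893 2.673 0.352
v 3.752 1.388 1.328
v 3.582 2.789 0.46
v 3.441 1.505 1.437
v 3.235 2.823 0.454
v 3.093 1.539 1.431
v 2.91 2.769 0.336
v 2.769 1.484 1.312
v 2.666 2.636 0.125
v 2.525 1.351 1.102
v 2.543 2.446 -0.142
v 2.402 1.162 0.835
v 2.564 2.234 -0.418
v 2.422 0.949 0.558
v 2.724 2.035 -0.657
v 2.582 0.75 0.32
v 2.995 1.884 -0.816
v 2.854 0.599 0.161
v 3.332 1.807 -0.868
v 3.191 0.523 0.108
v 3.675 1.818 -0.805
v 3.534 0.533 0.172
f 2 1 4
f 2 4 3
f 4 1 5
f 4 5 3
f 5 1 6
f 5 6 3
f 6 1 7
f 6 7 3
f 7 1 8
f 7 8 3
f 8 1 9
f 8 9 3
f 9 1 10
f 9 10 3
f 10 1 11
f 10 11 3
f 11 1 12
f 11 12 3
f 12 1 2
f 12 2 3
f 13 50 29
f 50 24 53
f 29 53 18
f 50 53 29
f 13 29 25
f 29 18 30
f 25 30 14
f 29 30 25
f 13 25 34
f 25 14 35
f 34 35 20
f 25 35 34
f 13 34 46
f 34 20 49
f 46 49 23
f 34 49 46
f 13 46 50
f 46 23 54
f 50 54 24
f 46 54 50
f 14 30 41
f 30 18 44
f 41 44 22
f 30 44 41
f 18 53 31
f 53 24 52
f 31 52 17
f 53 52 31
f 24 54 51
f 54 23 47
f 51 47 15
f 54 47 51
f 23 49 48
f 49 20 36
f 48 36 19
f 49 36 48
f 20 35 40
f 35 14 37
f 40 37 21
f 35 37 40
f 16 42 28
f 42 22 43
f 28 43 17
f 42 43 28
f 16 28 26
f 28 17 27
f 26 27 15
f 28 27 26
f 16 26 33
f 26 15 32
f 33 32 19
f 26 32 33
f 16 33 38
f 33 19 39
f 38 39 21
f 33 39 38
f 16 38 42
f 38 21 45
f 42 45 22
f 38 45 42
f 17 43 31
f 43 22 44
f 31 44 18
f 43 44 31
f 15 27 51
f 27 17 52
f 51 52 24
f 27 52 51
f 19 32 48
f 32 15 47
f 48 47 23
f 32 47 48
f 21 39 40
f 39 19 36
f 40 36 20
f 39 36 40
f 22 45 41
f 45 21 37
f 41 37 14
f 45 37 41
f 56 55 59
f 56 59 57
f 57 59 60
f 57 60 58
f 59 55 61
f 59 61 60
f 60 61 62
f 60 62 58
f 61 55 63
f 61 63 62
f 62 63 64
f 62 64 58
f 63 55 65
f 63 65 64
f 64 65 66
f 64 66 58
f 65 55 67
f 65 67 66
f 66 67 68
f 66 68 58
f 67 55 69
f 67 69 68
f 68 69 70
f 68 70 58
f 69 55 71
f 69 71 70
f 70 71 72
f 70 72 58
f 71 55 73
f 71 73 72
f 72 73 74
f 72 74 58
f 73 55 75
f 73 75 74
f 74 75 76
f 74 76 58
f 75 55 56
f 75 56 76
f 76 56 57
f 76 57 58
f 78 77 81
f 78 81 79
f 79 81 82
f 79 82 80
f 81 77 83
f 81 83 82
f 82 83 84
f 82 84 80
f 83 77 85
f 83 85 84
f 84 85 86
f 84 86 80
f 85 77 87
f 85 87 86
f 86 87 88
f 86 88 80
f 87 77 89
f 87 89 88
f 88 89 90
f 88 90 80
f 89 77 91
f 89 91 90
f 90 91 92
f 90 92 80
f 91 77 93
f 91 93 92
f 92 93 94
f 92 94 80
f 93 77 95
f 93 95 94
f 94 95 96
f 94 96 80
f 95 77 97
f 95 97 96
f 96 97 98
f 96 98 80
f 97 77 99
f 97 99 98
f 98 99 100
f 98 100 80
f 99 77 101
f 99 101 100
f 100 101 102
f 100 102 80
f 101 77 103
f 101 103 102
f 102 103 104
f 102 104 80
f 103 77 105
f 103 105 104
f 104 105 106
f 104 106 80
f 105 77 107
f 105 107 106
f 106 107 108
f 106 108 80
f 107 77 78
f 107 78 108
f 108 78 79
f 108 79 80



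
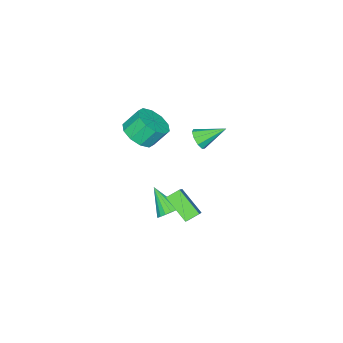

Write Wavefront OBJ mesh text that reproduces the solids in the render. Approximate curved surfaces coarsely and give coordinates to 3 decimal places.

v -2.565 0.077 1.767
v -2.003 0.423 1.885
v -3.415 1.183 2.573
v -2.194 0.563 1.493
v -2.558 0.475 1.228
v -2.925 0.202 1.217
v -3.124 -0.13 1.462
v -3.061 -0.365 1.851
v -2.766 -0.393 2.201
v -2.377 -0.2 2.347
v -2.076 0.122 2.223
v -0.106 -1.893 2.833
v 0.651 -1.21 2.832
v 0.123 -0.623 3.826
v -0.634 -1.307 3.827
v 0.192 -0.992 2.459
v -0.336 -0.405 3.454
v -0.381 -1.119 2.229
v -0.909 -0.532 3.224
v -0.849 -1.541 2.23
v -1.378 -0.954 3.224
v -1.033 -2.098 2.461
v -1.562 -1.511 3.455
v -0.863 -2.577 2.834
v -1.391 -1.99 3.828
v -0.404 -2.795 3.206
v -0.932 -2.208 4.201
v 0.169 -2.668 3.436
v -0.359 -2.081 4.431
v 0.638 -2.246 3.436
v 0.109 -1.659 4.43
v 0.822 -1.689 3.205
v 0.293 -1.102 4.199
v -1.087 -0.7 -3.598
v -0.513 -0.513 -3.243
v -1.433 -1.94 -2.382
v -0.754 -0.319 -3.114
v -1.071 -0.213 -3.096
v -1.391 -0.218 -3.192
v -1.642 -0.333 -3.382
v -1.766 -0.533 -3.621
v -1.734 -0.771 -3.854
v -1.554 -0.993 -4.029
v -1.267 -1.147 -4.105
v -0.938 -1.2 -4.065
v -0.644 -1.138 -3.917
v -0.451 -0.975 -3.697
v -0.404 -0.75 -3.453
v -1.632 -0.269 -1.812
v -0.215 0.584 -0.392
v -1.407 1.11 -2.865
v 0.01 1.964 -1.445
v -1.01 -0.664 -2.195
v 0.407 0.19 -0.775
v -0.785 0.716 -3.248
v 0.632 1.569 -1.828
f 2 1 4
f 2 4 3
f 4 1 5
f 4 5 3
f 5 1 6
f 5 6 3
f 6 1 7
f 6 7 3
f 7 1 8
f 7 8 3
f 8 1 9
f 8 9 3
f 9 1 10
f 9 10 3
f 10 1 11
f 10 11 3
f 11 1 2
f 11 2 3
f 13 12 16
f 13 16 14
f 14 16 17
f 14 17 15
f 16 12 18
f 16 18 17
f 17 18 19
f 17 19 15
f 18 12 20
f 18 20 19
f 19 20 21
f 19 21 15
f 20 12 22
f 20 22 21
f 21 22 23
f 21 23 15
f 22 12 24
f 22 24 23
f 23 24 25
f 23 25 15
f 24 12 26
f 24 26 25
f 25 26 27
f 25 27 15
f 26 12 28
f 26 28 27
f 27 28 29
f 27 29 15
f 28 12 30
f 28 30 29
f 29 30 31
f 29 31 15
f 30 12 32
f 30 32 31
f 31 32 33
f 31 33 15
f 32 12 13
f 32 13 33
f 33 13 14
f 33 14 15
f 35 34 37
f 35 37 36
f 37 34 38
f 37 38 36
f 38 34 39
f 38 39 36
f 39 34 40
f 39 40 36
f 40 34 41
f 40 41 36
f 41 34 42
f 41 42 36
f 42 34 43
f 42 43 36
f 43 34 44
f 43 44 36
f 44 34 45
f 44 45 36
f 45 34 46
f 45 46 36
f 46 34 47
f 46 47 36
f 47 34 48
f 47 48 36
f 48 34 35
f 48 35 36
f 50 52 49
f 53 50 49
f 49 52 51
f 51 53 49
f 50 56 52
f 54 50 53
f 54 56 50
f 52 56 51
f 55 53 51
f 51 56 55
f 55 54 53
f 56 54 55



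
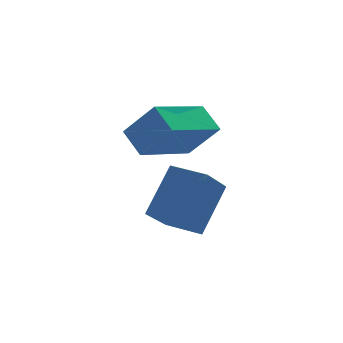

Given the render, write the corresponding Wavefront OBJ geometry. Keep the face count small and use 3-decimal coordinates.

v -2.357 -1.869 1.101
v -2.725 -1.192 1.723
v -0.899 -0.657 0.645
v -1.268 0.02 1.266
v -1.592 -2.4 2.134
v -1.961 -1.723 2.755
v -0.135 -1.188 1.677
v -0.503 -0.511 2.299
v -1.679 -1.749 -1.524
v -2.34 -2.746 -0.67
v -0.931 -1.036 -0.111
v -1.592 -2.033 0.742
v -0.808 -2.427 -1.642
v -1.469 -3.424 -0.789
v -0.06 -1.714 -0.23
v -0.721 -2.711 0.624
f 2 4 1
f 5 2 1
f 1 4 3
f 3 5 1
f 2 8 4
f 6 2 5
f 6 8 2
f 4 8 3
f 7 5 3
f 3 8 7
f 7 6 5
f 8 6 7
f 10 12 9
f 13 10 9
f 9 12 11
f 11 13 9
f 10 16 12
f 14 10 13
f 14 16 10
f 12 16 11
f 15 13 11
f 11 16 15
f 15 14 13
f 16 14 15



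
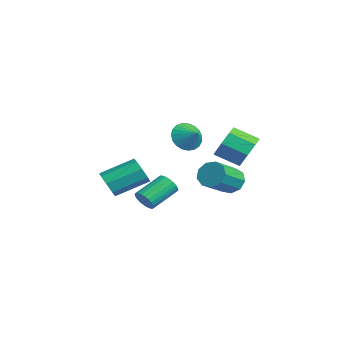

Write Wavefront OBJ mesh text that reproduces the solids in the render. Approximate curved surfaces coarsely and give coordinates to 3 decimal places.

v 1.525 -1.112 -3.256
v 1.994 -1.231 -2.764
v 1.483 0.294 -1.911
v 1.015 0.412 -2.404
v 2.137 -1.085 -2.939
v 1.627 0.44 -2.086
v 2.188 -0.943 -3.162
v 1.677 0.581 -2.309
v 2.137 -0.827 -3.4
v 1.627 0.697 -2.547
v 1.993 -0.755 -3.615
v 1.483 0.77 -2.763
v 1.779 -0.737 -3.777
v 1.268 0.788 -2.924
v 1.525 -0.776 -3.859
v 1.015 0.749 -3.006
v 1.272 -0.866 -3.849
v 0.761 0.659 -2.996
v 1.057 -0.994 -3.749
v 0.546 0.531 -2.896
v 0.913 -1.14 -3.574
v 0.403 0.385 -2.721
v 0.863 -1.281 -3.351
v 0.352 0.243 -2.498
v 0.913 -1.397 -3.113
v 0.403 0.127 -2.26
v 1.057 -1.47 -2.897
v 0.547 0.055 -2.045
v 1.272 -1.488 -2.736
v 0.761 0.037 -1.883
v 1.525 -1.449 -2.654
v 1.015 0.076 -1.801
v 1.779 -1.359 -2.664
v 1.268 0.166 -1.811
v -1.213 2.234 -0.021
v -0.813 2.527 -0.867
v -0.307 2.506 0.501
v -0.992 2.868 -0.735
v -1.209 3.1 -0.479
v -1.427 3.182 -0.144
v -1.607 3.1 0.212
v -1.72 2.868 0.527
v -1.744 2.527 0.748
v -1.677 2.135 0.836
v -1.53 1.76 0.776
v -1.327 1.467 0.578
v -1.105 1.306 0.276
v -0.902 1.306 -0.077
v -0.752 1.467 -0.42
v -0.682 1.76 -0.695
v -0.704 2.135 -0.852
v 2.221 3.398 -2.16
v 2.708 3.231 -2.861
v 3.646 1.775 -1.861
v 3.159 1.942 -1.16
v 2.976 3.638 -2.519
v 3.914 2.182 -1.52
v 2.891 3.933 -2.009
v 3.829 2.476 -1.01
v 2.492 3.977 -1.569
v 3.43 2.521 -0.57
v 1.966 3.751 -1.406
v 2.904 2.294 -0.407
v 1.56 3.36 -1.595
v 2.498 1.903 -0.596
v 1.463 2.986 -2.049
v 2.401 1.53 -1.05
v 1.721 2.806 -2.554
v 2.659 1.349 -1.555
v 2.213 2.903 -2.874
v 3.151 1.446 -1.875
v 1.774 -3.19 -1.73
v 2.204 -2.908 -2.406
v 2.397 -1.089 -1.527
v 1.966 -1.37 -0.85
v 1.563 -2.814 -2.462
v 1.756 -0.994 -1.583
v 1.045 -2.939 -2.089
v 1.238 -1.12 -1.21
v 0.954 -3.212 -1.505
v 1.147 -1.392 -0.626
v 1.343 -3.471 -1.053
v 1.536 -1.652 -0.174
v 1.984 -3.566 -0.997
v 2.177 -1.746 -0.118
v 2.502 -3.44 -1.37
v 2.695 -1.621 -0.491
v 2.593 -3.168 -1.954
v 2.786 -1.348 -1.075
v 2.241 4.436 -0.252
v 2.841 3.72 -0.774
v 2.08 2.568 -0.069
v 1.479 3.284 0.452
v 3.169 3.942 -0.057
v 2.408 2.79 0.648
v 2.954 4.453 0.545
v 2.192 3.301 1.25
v 2.32 4.954 0.68
v 1.559 3.802 1.385
v 1.64 5.152 0.269
v 0.879 4 0.974
v 1.312 4.93 -0.448
v 0.551 3.778 0.257
v 1.528 4.419 -1.05
v 0.766 3.267 -0.345
v 2.161 3.918 -1.185
v 1.4 2.766 -0.48
f 2 1 5
f 2 5 3
f 3 5 6
f 3 6 4
f 5 1 7
f 5 7 6
f 6 7 8
f 6 8 4
f 7 1 9
f 7 9 8
f 8 9 10
f 8 10 4
f 9 1 11
f 9 11 10
f 10 11 12
f 10 12 4
f 11 1 13
f 11 13 12
f 12 13 14
f 12 14 4
f 13 1 15
f 13 15 14
f 14 15 16
f 14 16 4
f 15 1 17
f 15 17 16
f 16 17 18
f 16 18 4
f 17 1 19
f 17 19 18
f 18 19 20
f 18 20 4
f 19 1 21
f 19 21 20
f 20 21 22
f 20 22 4
f 21 1 23
f 21 23 22
f 22 23 24
f 22 24 4
f 23 1 25
f 23 25 24
f 24 25 26
f 24 26 4
f 25 1 27
f 25 27 26
f 26 27 28
f 26 28 4
f 27 1 29
f 27 29 28
f 28 29 30
f 28 30 4
f 29 1 31
f 29 31 30
f 30 31 32
f 30 32 4
f 31 1 33
f 31 33 32
f 32 33 34
f 32 34 4
f 33 1 2
f 33 2 34
f 34 2 3
f 34 3 4
f 36 35 38
f 36 38 37
f 38 35 39
f 38 39 37
f 39 35 40
f 39 40 37
f 40 35 41
f 40 41 37
f 41 35 42
f 41 42 37
f 42 35 43
f 42 43 37
f 43 35 44
f 43 44 37
f 44 35 45
f 44 45 37
f 45 35 46
f 45 46 37
f 46 35 47
f 46 47 37
f 47 35 48
f 47 48 37
f 48 35 49
f 48 49 37
f 49 35 50
f 49 50 37
f 50 35 51
f 50 51 37
f 51 35 36
f 51 36 37
f 53 52 56
f 53 56 54
f 54 56 57
f 54 57 55
f 56 52 58
f 56 58 57
f 57 58 59
f 57 59 55
f 58 52 60
f 58 60 59
f 59 60 61
f 59 61 55
f 60 52 62
f 60 62 61
f 61 62 63
f 61 63 55
f 62 52 64
f 62 64 63
f 63 64 65
f 63 65 55
f 64 52 66
f 64 66 65
f 65 66 67
f 65 67 55
f 66 52 68
f 66 68 67
f 67 68 69
f 67 69 55
f 68 52 70
f 68 70 69
f 69 70 71
f 69 71 55
f 70 52 53
f 70 53 71
f 71 53 54
f 71 54 55
f 73 72 76
f 73 76 74
f 74 76 77
f 74 77 75
f 76 72 78
f 76 78 77
f 77 78 79
f 77 79 75
f 78 72 80
f 78 80 79
f 79 80 81
f 79 81 75
f 80 72 82
f 80 82 81
f 81 82 83
f 81 83 75
f 82 72 84
f 82 84 83
f 83 84 85
f 83 85 75
f 84 72 86
f 84 86 85
f 85 86 87
f 85 87 75
f 86 72 88
f 86 88 87
f 87 88 89
f 87 89 75
f 88 72 73
f 88 73 89
f 89 73 74
f 89 74 75
f 91 90 94
f 91 94 92
f 92 94 95
f 92 95 93
f 94 90 96
f 94 96 95
f 95 96 97
f 95 97 93
f 96 90 98
f 96 98 97
f 97 98 99
f 97 99 93
f 98 90 100
f 98 100 99
f 99 100 101
f 99 101 93
f 100 90 102
f 100 102 101
f 101 102 103
f 101 103 93
f 102 90 104
f 102 104 103
f 103 104 105
f 103 105 93
f 104 90 106
f 104 106 105
f 105 106 107
f 105 107 93
f 106 90 91
f 106 91 107
f 107 91 92
f 107 92 93



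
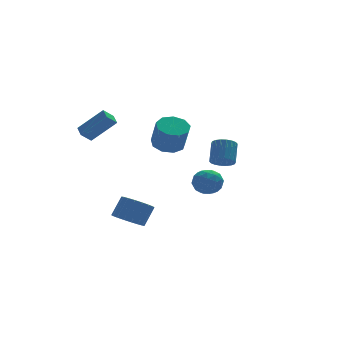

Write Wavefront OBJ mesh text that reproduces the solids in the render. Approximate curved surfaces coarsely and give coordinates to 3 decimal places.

v 2.597 4.379 -3.456
v 3.462 4.703 -3.207
v 2.998 2.957 -2.993
v 3.863 3.281 -2.744
v 3.09 3.548 -2.246
v 2.843 4.427 -2.532
v 3.617 3.233 -3.668
v 3.37 4.112 -3.954
v 4.093 3.995 -3.338
v 3.767 4.19 -2.46
v 2.693 3.47 -3.74
v 2.367 3.665 -2.862
v 2.995 4.666 -3.372
v 3.465 2.994 -2.828
v 3.011 3.151 -2.535
v 3.52 3.342 -2.389
v 2.631 4.503 -2.976
v 3.139 4.694 -2.829
v 2.92 4.015 -2.265
v 3.321 2.966 -3.371
v 3.829 3.157 -3.224
v 2.94 4.318 -3.811
v 3.449 4.509 -3.665
v 3.54 3.645 -3.935
v 3.874 4.441 -3.303
v 4.109 3.605 -3.031
v 3.965 3.576 -3.573
v 3.819 4.093 -3.742
v 3.682 4.555 -2.787
v 3.918 3.719 -2.514
v 3.464 3.876 -2.222
v 3.318 4.392 -2.39
v 4.053 4.139 -2.863
v 2.542 3.941 -3.686
v 2.778 3.105 -3.413
v 3.142 3.268 -3.81
v 2.996 3.784 -3.978
v 2.351 4.055 -3.169
v 2.586 3.219 -2.897
v 2.641 3.567 -2.458
v 2.495 4.084 -2.627
v 2.407 3.521 -3.337
v -3.438 -2.942 -2.499
v -2.653 -2.914 -2.978
v -1.997 -2.551 -1.879
v -2.782 -2.578 -1.401
v -2.797 -2.533 -3.017
v -2.141 -2.17 -1.919
v -3.069 -2.233 -2.955
v -2.412 -1.869 -1.857
v -3.413 -2.073 -2.802
v -2.757 -1.71 -1.704
v -3.763 -2.086 -2.589
v -3.106 -1.722 -1.491
v -4.048 -2.268 -2.358
v -3.392 -1.904 -1.26
v -4.212 -2.583 -2.155
v -3.556 -2.219 -1.057
v -4.223 -2.969 -2.021
v -3.567 -2.606 -0.922
v -4.079 -3.35 -1.981
v -3.423 -2.987 -0.883
v -3.808 -3.651 -2.043
v -3.151 -3.287 -0.945
v -3.463 -3.81 -2.196
v -2.807 -3.447 -1.098
v -3.114 -3.798 -2.409
v -2.457 -3.434 -1.311
v -2.828 -3.616 -2.64
v -2.172 -3.252 -1.542
v -2.664 -3.301 -2.843
v -2.008 -2.937 -1.745
v 3.639 2.525 -1.132
v 4.23 2.708 -1.52
v 4.652 3.599 -0.456
v 4.061 3.415 -0.068
v 4.01 2.927 -1.615
v 4.431 3.817 -0.552
v 3.716 3.066 -1.616
v 4.138 3.957 -0.552
v 3.407 3.098 -1.52
v 3.829 3.989 -0.456
v 3.144 3.016 -1.347
v 3.566 3.907 -0.284
v 2.979 2.837 -1.132
v 3.401 3.728 -0.068
v 2.945 2.596 -0.917
v 3.367 3.487 0.147
v 3.048 2.341 -0.744
v 3.47 3.232 0.32
v 3.269 2.123 -0.648
v 3.69 3.013 0.415
v 3.562 1.983 -0.648
v 3.984 2.874 0.416
v 3.871 1.951 -0.744
v 4.293 2.842 0.32
v 4.134 2.033 -0.916
v 4.556 2.924 0.147
v 4.299 2.212 -1.132
v 4.721 3.103 -0.068
v 4.333 2.453 -1.347
v 4.755 3.344 -0.283
v -3.491 3.836 0.847
v -4.121 3.668 1.407
v -3.47 4.595 1.098
v -4.101 4.427 1.658
v -2.159 3.353 2.202
v -2.79 3.185 2.762
v -2.139 4.112 2.453
v -2.769 3.944 3.013
v -0.121 0.642 1.378
v 0.667 1.116 1.574
v 0.728 0.392 3.078
v -0.059 -0.082 2.882
v 0.153 1.456 1.759
v 0.215 0.733 3.263
v -0.488 1.416 1.766
v -0.427 0.692 3.269
v -0.958 1.013 1.591
v -0.896 0.289 3.095
v -1.036 0.436 1.317
v -0.974 -0.287 2.82
v -0.686 -0.044 1.071
v -0.624 -0.768 2.575
v -0.071 -0.203 0.969
v -0.01 -0.927 2.473
v 0.52 0.033 1.059
v 0.582 -0.691 2.562
v 0.812 0.554 1.298
v 0.873 -0.17 2.801
f 1 38 17
f 38 12 41
f 17 41 6
f 38 41 17
f 1 17 13
f 17 6 18
f 13 18 2
f 17 18 13
f 1 13 22
f 13 2 23
f 22 23 8
f 13 23 22
f 1 22 34
f 22 8 37
f 34 37 11
f 22 37 34
f 1 34 38
f 34 11 42
f 38 42 12
f 34 42 38
f 2 18 29
f 18 6 32
f 29 32 10
f 18 32 29
f 6 41 19
f 41 12 40
f 19 40 5
f 41 40 19
f 12 42 39
f 42 11 35
f 39 35 3
f 42 35 39
f 11 37 36
f 37 8 24
f 36 24 7
f 37 24 36
f 8 23 28
f 23 2 25
f 28 25 9
f 23 25 28
f 4 30 16
f 30 10 31
f 16 31 5
f 30 31 16
f 4 16 14
f 16 5 15
f 14 15 3
f 16 15 14
f 4 14 21
f 14 3 20
f 21 20 7
f 14 20 21
f 4 21 26
f 21 7 27
f 26 27 9
f 21 27 26
f 4 26 30
f 26 9 33
f 30 33 10
f 26 33 30
f 5 31 19
f 31 10 32
f 19 32 6
f 31 32 19
f 3 15 39
f 15 5 40
f 39 40 12
f 15 40 39
f 7 20 36
f 20 3 35
f 36 35 11
f 20 35 36
f 9 27 28
f 27 7 24
f 28 24 8
f 27 24 28
f 10 33 29
f 33 9 25
f 29 25 2
f 33 25 29
f 44 43 47
f 44 47 45
f 45 47 48
f 45 48 46
f 47 43 49
f 47 49 48
f 48 49 50
f 48 50 46
f 49 43 51
f 49 51 50
f 50 51 52
f 50 52 46
f 51 43 53
f 51 53 52
f 52 53 54
f 52 54 46
f 53 43 55
f 53 55 54
f 54 55 56
f 54 56 46
f 55 43 57
f 55 57 56
f 56 57 58
f 56 58 46
f 57 43 59
f 57 59 58
f 58 59 60
f 58 60 46
f 59 43 61
f 59 61 60
f 60 61 62
f 60 62 46
f 61 43 63
f 61 63 62
f 62 63 64
f 62 64 46
f 63 43 65
f 63 65 64
f 64 65 66
f 64 66 46
f 65 43 67
f 65 67 66
f 66 67 68
f 66 68 46
f 67 43 69
f 67 69 68
f 68 69 70
f 68 70 46
f 69 43 71
f 69 71 70
f 70 71 72
f 70 72 46
f 71 43 44
f 71 44 72
f 72 44 45
f 72 45 46
f 74 73 77
f 74 77 75
f 75 77 78
f 75 78 76
f 77 73 79
f 77 79 78
f 78 79 80
f 78 80 76
f 79 73 81
f 79 81 80
f 80 81 82
f 80 82 76
f 81 73 83
f 81 83 82
f 82 83 84
f 82 84 76
f 83 73 85
f 83 85 84
f 84 85 86
f 84 86 76
f 85 73 87
f 85 87 86
f 86 87 88
f 86 88 76
f 87 73 89
f 87 89 88
f 88 89 90
f 88 90 76
f 89 73 91
f 89 91 90
f 90 91 92
f 90 92 76
f 91 73 93
f 91 93 92
f 92 93 94
f 92 94 76
f 93 73 95
f 93 95 94
f 94 95 96
f 94 96 76
f 95 73 97
f 95 97 96
f 96 97 98
f 96 98 76
f 97 73 99
f 97 99 98
f 98 99 100
f 98 100 76
f 99 73 101
f 99 101 100
f 100 101 102
f 100 102 76
f 101 73 74
f 101 74 102
f 102 74 75
f 102 75 76
f 104 106 103
f 107 104 103
f 103 106 105
f 105 107 103
f 104 110 106
f 108 104 107
f 108 110 104
f 106 110 105
f 109 107 105
f 105 110 109
f 109 108 107
f 110 108 109
f 112 111 115
f 112 115 113
f 113 115 116
f 113 116 114
f 115 111 117
f 115 117 116
f 116 117 118
f 116 118 114
f 117 111 119
f 117 119 118
f 118 119 120
f 118 120 114
f 119 111 121
f 119 121 120
f 120 121 122
f 120 122 114
f 121 111 123
f 121 123 122
f 122 123 124
f 122 124 114
f 123 111 125
f 123 125 124
f 124 125 126
f 124 126 114
f 125 111 127
f 125 127 126
f 126 127 128
f 126 128 114
f 127 111 129
f 127 129 128
f 128 129 130
f 128 130 114
f 129 111 112
f 129 112 130
f 130 112 113
f 130 113 114



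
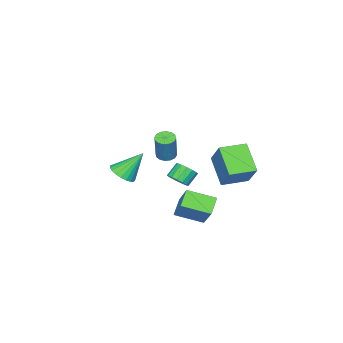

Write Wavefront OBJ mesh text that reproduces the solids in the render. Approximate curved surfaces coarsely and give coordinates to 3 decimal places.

v -1.05 2.838 -4.851
v -1.913 2.579 -4.137
v -0.091 4.022 -3.264
v -0.955 3.763 -2.549
v -0.205 1.457 -4.331
v -1.069 1.198 -3.616
v 0.753 2.641 -2.743
v -0.11 2.382 -2.029
v -0.982 -2.649 -2.884
v -0.206 -2.498 -2.545
v -1.798 -1.831 -1.376
v -0.262 -2.202 -2.737
v -0.443 -1.982 -2.953
v -0.717 -1.878 -3.158
v -1.036 -1.907 -3.316
v -1.347 -2.064 -3.399
v -1.594 -2.322 -3.392
v -1.735 -2.637 -3.298
v -1.746 -2.954 -3.133
v -1.625 -3.218 -2.924
v -1.393 -3.383 -2.709
v -1.089 -3.422 -2.524
v -0.767 -3.327 -2.401
v -0.482 -3.114 -2.362
v -0.284 -2.821 -2.413
v 0.831 1.762 0.899
v 1.365 1.752 0.731
v 1.863 2.067 2.293
v 1.329 2.078 2.461
v 1.282 2.028 0.701
v 1.781 2.343 2.264
v 1.079 2.233 0.725
v 1.577 2.548 2.287
v 0.809 2.312 0.795
v 1.307 2.627 2.357
v 0.545 2.244 0.893
v 1.043 2.559 2.455
v 0.357 2.046 0.992
v 0.856 2.362 2.555
v 0.297 1.773 1.067
v 0.795 2.088 2.629
v 0.379 1.497 1.096
v 0.878 1.812 2.659
v 0.583 1.292 1.073
v 1.081 1.607 2.635
v 0.853 1.213 1.003
v 1.351 1.528 2.565
v 1.117 1.281 0.905
v 1.615 1.596 2.467
v 1.304 1.478 0.805
v 1.803 1.794 2.368
v -2.578 -0.064 -3.299
v -2.201 -0.431 -2.852
v -2.906 -0.303 -2.154
v -3.282 0.064 -2.601
v -2.095 -0.093 -2.807
v -2.799 0.036 -2.109
v -2.118 0.253 -2.894
v -2.823 0.381 -2.196
v -2.265 0.514 -3.089
v -2.969 0.642 -2.391
v -2.495 0.62 -3.341
v -3.199 0.748 -2.643
v -2.747 0.542 -3.581
v -3.452 0.67 -2.883
v -2.954 0.303 -3.746
v -3.659 0.431 -3.048
v -3.061 -0.036 -3.791
v -3.765 0.093 -3.093
v -3.037 -0.381 -3.704
v -3.742 -0.253 -3.006
v -2.891 -0.642 -3.509
v -3.595 -0.514 -2.811
v -2.661 -0.748 -3.257
v -3.365 -0.62 -2.559
v -2.408 -0.67 -3.017
v -3.113 -0.542 -2.319
v -2.78 4.496 -1.817
v -3.581 3.251 -0.548
v -2.058 5.533 -0.344
v -2.859 4.288 0.925
v -1.481 3.632 -1.845
v -2.282 2.387 -0.576
v -0.759 4.669 -0.372
v -1.56 3.424 0.897
f 2 4 1
f 5 2 1
f 1 4 3
f 3 5 1
f 2 8 4
f 6 2 5
f 6 8 2
f 4 8 3
f 7 5 3
f 3 8 7
f 7 6 5
f 8 6 7
f 10 9 12
f 10 12 11
f 12 9 13
f 12 13 11
f 13 9 14
f 13 14 11
f 14 9 15
f 14 15 11
f 15 9 16
f 15 16 11
f 16 9 17
f 16 17 11
f 17 9 18
f 17 18 11
f 18 9 19
f 18 19 11
f 19 9 20
f 19 20 11
f 20 9 21
f 20 21 11
f 21 9 22
f 21 22 11
f 22 9 23
f 22 23 11
f 23 9 24
f 23 24 11
f 24 9 25
f 24 25 11
f 25 9 10
f 25 10 11
f 27 26 30
f 27 30 28
f 28 30 31
f 28 31 29
f 30 26 32
f 30 32 31
f 31 32 33
f 31 33 29
f 32 26 34
f 32 34 33
f 33 34 35
f 33 35 29
f 34 26 36
f 34 36 35
f 35 36 37
f 35 37 29
f 36 26 38
f 36 38 37
f 37 38 39
f 37 39 29
f 38 26 40
f 38 40 39
f 39 40 41
f 39 41 29
f 40 26 42
f 40 42 41
f 41 42 43
f 41 43 29
f 42 26 44
f 42 44 43
f 43 44 45
f 43 45 29
f 44 26 46
f 44 46 45
f 45 46 47
f 45 47 29
f 46 26 48
f 46 48 47
f 47 48 49
f 47 49 29
f 48 26 50
f 48 50 49
f 49 50 51
f 49 51 29
f 50 26 27
f 50 27 51
f 51 27 28
f 51 28 29
f 53 52 56
f 53 56 54
f 54 56 57
f 54 57 55
f 56 52 58
f 56 58 57
f 57 58 59
f 57 59 55
f 58 52 60
f 58 60 59
f 59 60 61
f 59 61 55
f 60 52 62
f 60 62 61
f 61 62 63
f 61 63 55
f 62 52 64
f 62 64 63
f 63 64 65
f 63 65 55
f 64 52 66
f 64 66 65
f 65 66 67
f 65 67 55
f 66 52 68
f 66 68 67
f 67 68 69
f 67 69 55
f 68 52 70
f 68 70 69
f 69 70 71
f 69 71 55
f 70 52 72
f 70 72 71
f 71 72 73
f 71 73 55
f 72 52 74
f 72 74 73
f 73 74 75
f 73 75 55
f 74 52 76
f 74 76 75
f 75 76 77
f 75 77 55
f 76 52 53
f 76 53 77
f 77 53 54
f 77 54 55
f 79 81 78
f 82 79 78
f 78 81 80
f 80 82 78
f 79 85 81
f 83 79 82
f 83 85 79
f 81 85 80
f 84 82 80
f 80 85 84
f 84 83 82
f 85 83 84



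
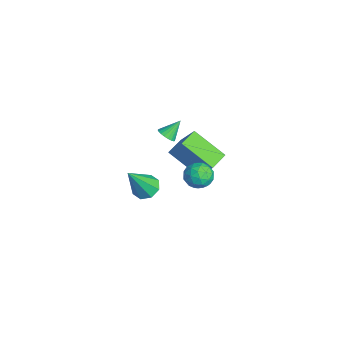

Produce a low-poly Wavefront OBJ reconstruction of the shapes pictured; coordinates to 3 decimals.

v -1.6 0.385 -3.115
v -0.871 0.492 -3.257
v -1.1 -0.605 -1.285
v -1.103 0.924 -2.959
v -1.626 1.041 -2.753
v -2.133 0.774 -2.759
v -2.329 0.279 -2.973
v -2.097 -0.154 -3.271
v -1.575 -0.271 -3.477
v -1.067 -0.004 -3.471
v -3.576 1.885 -1.18
v -3.192 1.688 -0.873
v -3.804 2.655 -0.4
v -3.083 1.839 -0.991
v -3.06 1.998 -1.141
v -3.126 2.138 -1.298
v -3.269 2.234 -1.435
v -3.466 2.269 -1.528
v -3.682 2.238 -1.56
v -3.879 2.146 -1.527
v -4.024 2.009 -1.434
v -4.092 1.85 -1.297
v -4.07 1.697 -1.139
v -3.963 1.577 -0.989
v -3.789 1.51 -0.872
v -3.578 1.507 -0.808
v -3.367 1.57 -0.808
v 2.78 2.032 2.523
v 3.419 2.303 2.247
v 2.741 1.217 1.633
v 3.38 1.488 1.357
v 3.381 1.12 2.006
v 3.405 1.624 2.557
v 2.755 1.896 1.323
v 2.779 2.4 1.874
v 3.403 2.219 1.506
v 3.79 1.74 1.927
v 2.37 1.78 1.953
v 2.757 1.301 2.374
v 3.103 2.239 2.464
v 3.057 1.281 1.416
v 3.058 1.065 1.798
v 3.433 1.224 1.636
v 3.095 1.84 2.645
v 3.47 1.999 2.483
v 3.448 1.304 2.341
v 2.69 1.521 1.397
v 3.065 1.68 1.235
v 2.727 2.296 2.244
v 3.102 2.455 2.082
v 2.712 2.216 1.539
v 3.469 2.349 1.865
v 3.446 1.87 1.342
v 3.079 2.11 1.322
v 3.093 2.406 1.646
v 3.696 2.067 2.113
v 3.673 1.588 1.59
v 3.674 1.372 1.971
v 3.688 1.668 2.295
v 3.687 2.018 1.677
v 2.487 1.932 2.29
v 2.464 1.453 1.767
v 2.472 1.852 1.585
v 2.486 2.148 1.909
v 2.714 1.65 2.538
v 2.691 1.171 2.015
v 3.067 1.114 2.234
v 3.081 1.41 2.558
v 2.473 1.502 2.203
v 0.487 2.469 -0.756
v -0.632 1.269 0.317
v -0.154 3.239 -0.563
v -1.273 2.039 0.51
v 1.413 2.881 0.67
v 0.294 1.681 1.743
v 0.772 3.651 0.863
v -0.347 2.451 1.936
f 2 1 4
f 2 4 3
f 4 1 5
f 4 5 3
f 5 1 6
f 5 6 3
f 6 1 7
f 6 7 3
f 7 1 8
f 7 8 3
f 8 1 9
f 8 9 3
f 9 1 10
f 9 10 3
f 10 1 2
f 10 2 3
f 12 11 14
f 12 14 13
f 14 11 15
f 14 15 13
f 15 11 16
f 15 16 13
f 16 11 17
f 16 17 13
f 17 11 18
f 17 18 13
f 18 11 19
f 18 19 13
f 19 11 20
f 19 20 13
f 20 11 21
f 20 21 13
f 21 11 22
f 21 22 13
f 22 11 23
f 22 23 13
f 23 11 24
f 23 24 13
f 24 11 25
f 24 25 13
f 25 11 26
f 25 26 13
f 26 11 27
f 26 27 13
f 27 11 12
f 27 12 13
f 28 65 44
f 65 39 68
f 44 68 33
f 65 68 44
f 28 44 40
f 44 33 45
f 40 45 29
f 44 45 40
f 28 40 49
f 40 29 50
f 49 50 35
f 40 50 49
f 28 49 61
f 49 35 64
f 61 64 38
f 49 64 61
f 28 61 65
f 61 38 69
f 65 69 39
f 61 69 65
f 29 45 56
f 45 33 59
f 56 59 37
f 45 59 56
f 33 68 46
f 68 39 67
f 46 67 32
f 68 67 46
f 39 69 66
f 69 38 62
f 66 62 30
f 69 62 66
f 38 64 63
f 64 35 51
f 63 51 34
f 64 51 63
f 35 50 55
f 50 29 52
f 55 52 36
f 50 52 55
f 31 57 43
f 57 37 58
f 43 58 32
f 57 58 43
f 31 43 41
f 43 32 42
f 41 42 30
f 43 42 41
f 31 41 48
f 41 30 47
f 48 47 34
f 41 47 48
f 31 48 53
f 48 34 54
f 53 54 36
f 48 54 53
f 31 53 57
f 53 36 60
f 57 60 37
f 53 60 57
f 32 58 46
f 58 37 59
f 46 59 33
f 58 59 46
f 30 42 66
f 42 32 67
f 66 67 39
f 42 67 66
f 34 47 63
f 47 30 62
f 63 62 38
f 47 62 63
f 36 54 55
f 54 34 51
f 55 51 35
f 54 51 55
f 37 60 56
f 60 36 52
f 56 52 29
f 60 52 56
f 71 73 70
f 74 71 70
f 70 73 72
f 72 74 70
f 71 77 73
f 75 71 74
f 75 77 71
f 73 77 72
f 76 74 72
f 72 77 76
f 76 75 74
f 77 75 76



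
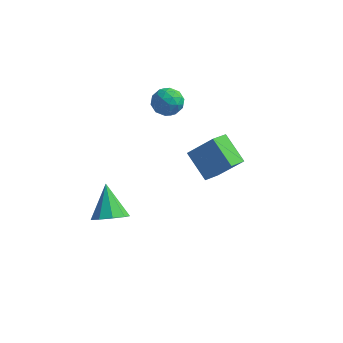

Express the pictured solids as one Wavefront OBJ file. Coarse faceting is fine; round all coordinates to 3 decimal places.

v -2.156 -0.004 3.65
v -1.693 0.576 4.184
v -0.887 -0.656 3.256
v -0.424 -0.076 3.79
v -0.964 -0.712 4.166
v -1.748 -0.309 4.409
v -0.832 0.229 3.031
v -1.616 0.632 3.274
v -0.874 0.72 3.802
v -0.955 0.138 4.503
v -1.625 -0.218 2.937
v -1.706 -0.8 3.638
v -2.036 0.343 3.951
v -0.544 -0.423 3.489
v -0.862 -0.797 3.709
v -0.589 -0.456 4.023
v -2.068 -0.177 4.084
v -1.796 0.164 4.398
v -1.367 -0.593 4.387
v -0.784 -0.244 3.042
v -0.512 0.097 3.356
v -1.991 0.376 3.417
v -1.718 0.717 3.731
v -1.213 0.513 3.053
v -1.282 0.769 4.041
v -0.536 0.385 3.809
v -0.776 0.565 3.363
v -1.237 0.802 3.506
v -1.33 0.427 4.453
v -0.584 0.043 4.222
v -0.902 -0.33 4.442
v -1.363 -0.093 4.585
v -0.849 0.511 4.228
v -1.996 -0.123 3.218
v -1.25 -0.507 2.987
v -1.217 0.013 2.855
v -1.678 0.25 2.998
v -2.044 -0.465 3.631
v -1.298 -0.849 3.399
v -1.343 -0.882 3.934
v -1.804 -0.645 4.077
v -1.731 -0.591 3.212
v -3.079 -3.769 -3.241
v -2.199 -3.898 -2.721
v -3.781 -2.511 -1.739
v -2.143 -3.347 -3.156
v -2.525 -2.993 -3.631
v -3.166 -3.002 -3.923
v -3.766 -3.37 -3.896
v -4.045 -3.924 -3.562
v -3.872 -4.406 -3.078
v -3.328 -4.589 -2.67
v -2.667 -4.389 -2.529
v 2.163 -4.076 2.02
v 0.919 -3.255 3.048
v 2.478 -3.032 1.569
v 1.234 -2.212 2.596
v 3.426 -3.868 3.384
v 2.182 -3.048 4.411
v 3.741 -2.825 2.932
v 2.497 -2.004 3.96
f 1 38 17
f 38 12 41
f 17 41 6
f 38 41 17
f 1 17 13
f 17 6 18
f 13 18 2
f 17 18 13
f 1 13 22
f 13 2 23
f 22 23 8
f 13 23 22
f 1 22 34
f 22 8 37
f 34 37 11
f 22 37 34
f 1 34 38
f 34 11 42
f 38 42 12
f 34 42 38
f 2 18 29
f 18 6 32
f 29 32 10
f 18 32 29
f 6 41 19
f 41 12 40
f 19 40 5
f 41 40 19
f 12 42 39
f 42 11 35
f 39 35 3
f 42 35 39
f 11 37 36
f 37 8 24
f 36 24 7
f 37 24 36
f 8 23 28
f 23 2 25
f 28 25 9
f 23 25 28
f 4 30 16
f 30 10 31
f 16 31 5
f 30 31 16
f 4 16 14
f 16 5 15
f 14 15 3
f 16 15 14
f 4 14 21
f 14 3 20
f 21 20 7
f 14 20 21
f 4 21 26
f 21 7 27
f 26 27 9
f 21 27 26
f 4 26 30
f 26 9 33
f 30 33 10
f 26 33 30
f 5 31 19
f 31 10 32
f 19 32 6
f 31 32 19
f 3 15 39
f 15 5 40
f 39 40 12
f 15 40 39
f 7 20 36
f 20 3 35
f 36 35 11
f 20 35 36
f 9 27 28
f 27 7 24
f 28 24 8
f 27 24 28
f 10 33 29
f 33 9 25
f 29 25 2
f 33 25 29
f 44 43 46
f 44 46 45
f 46 43 47
f 46 47 45
f 47 43 48
f 47 48 45
f 48 43 49
f 48 49 45
f 49 43 50
f 49 50 45
f 50 43 51
f 50 51 45
f 51 43 52
f 51 52 45
f 52 43 53
f 52 53 45
f 53 43 44
f 53 44 45
f 55 57 54
f 58 55 54
f 54 57 56
f 56 58 54
f 55 61 57
f 59 55 58
f 59 61 55
f 57 61 56
f 60 58 56
f 56 61 60
f 60 59 58
f 61 59 60

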